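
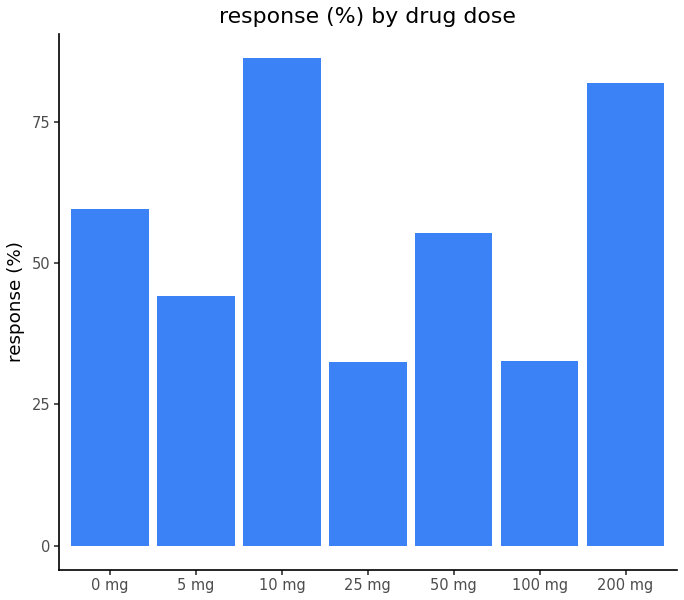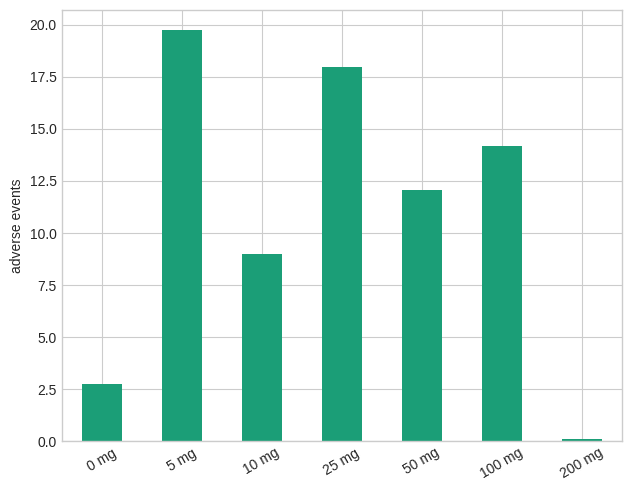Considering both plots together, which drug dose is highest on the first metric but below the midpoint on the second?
Chart 2 median adverse events ≈ 12; below-median drug doses: 0 mg, 10 mg, 200 mg. Among those, 10 mg has the highest response (%) (≈ 90).

10 mg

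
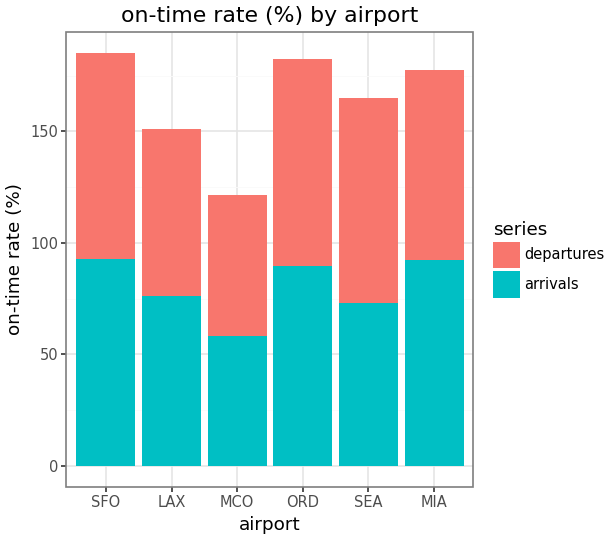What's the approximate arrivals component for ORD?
≈ 80

arrivals top ≈ 80, bottom ≈ 0; segment ≈ 80.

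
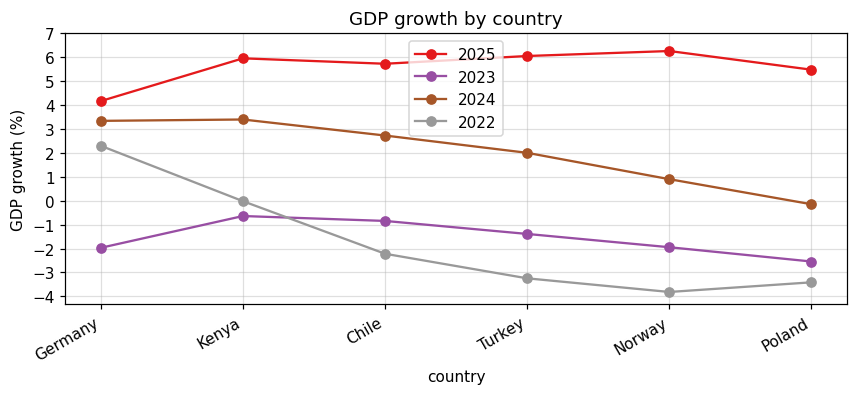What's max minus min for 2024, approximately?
≈ 3

Max Kenya ≈ 3, min Poland ≈ 0; range ≈ 3.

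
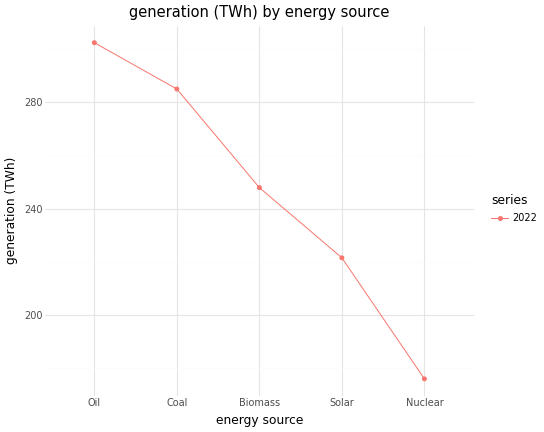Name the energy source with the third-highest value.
Top 4: Oil ≈ 300, Coal ≈ 280, Biomass ≈ 240, Solar ≈ 220.

Biomass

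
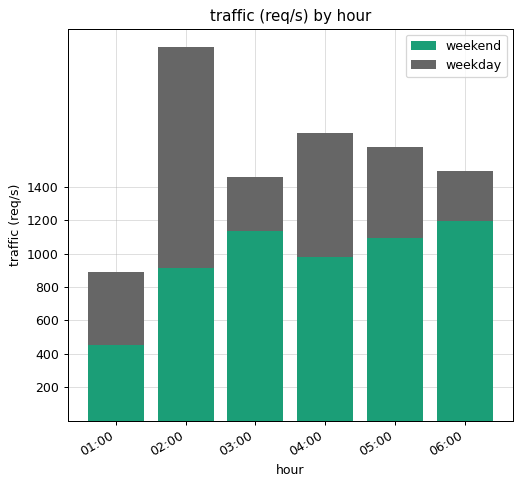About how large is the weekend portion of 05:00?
≈ 1000

weekend top ≈ 1000, bottom ≈ 0; segment ≈ 1000.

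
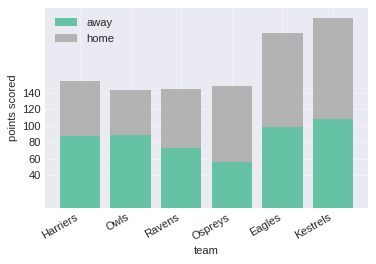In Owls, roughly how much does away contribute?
≈ 80

away top ≈ 80, bottom ≈ 0; segment ≈ 80.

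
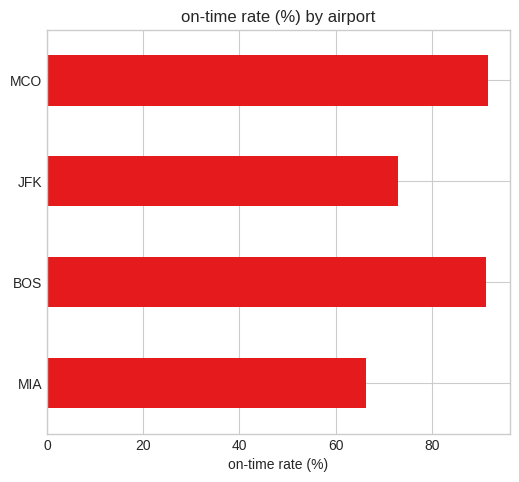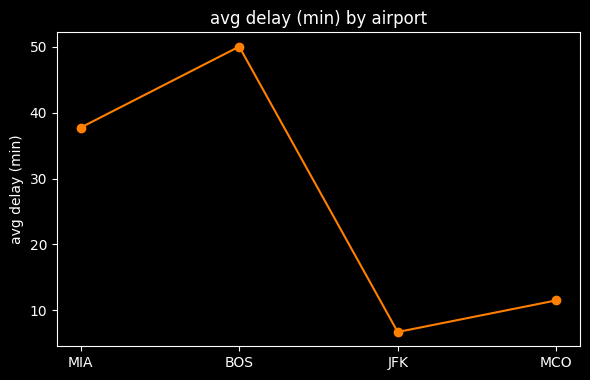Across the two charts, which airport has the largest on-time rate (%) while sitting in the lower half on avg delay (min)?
MCO

Chart 2 median avg delay (min) ≈ 25; below-median airports: JFK, MCO. Among those, MCO has the highest on-time rate (%) (≈ 90).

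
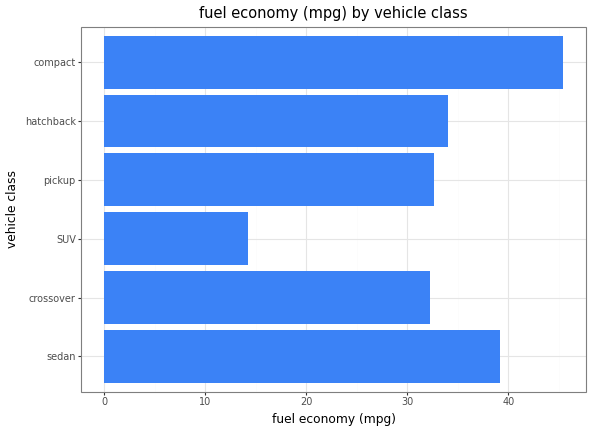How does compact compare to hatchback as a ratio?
compact ≈ 45, hatchback ≈ 35; 45/35 ≈ 1.29.

≈ 1.29×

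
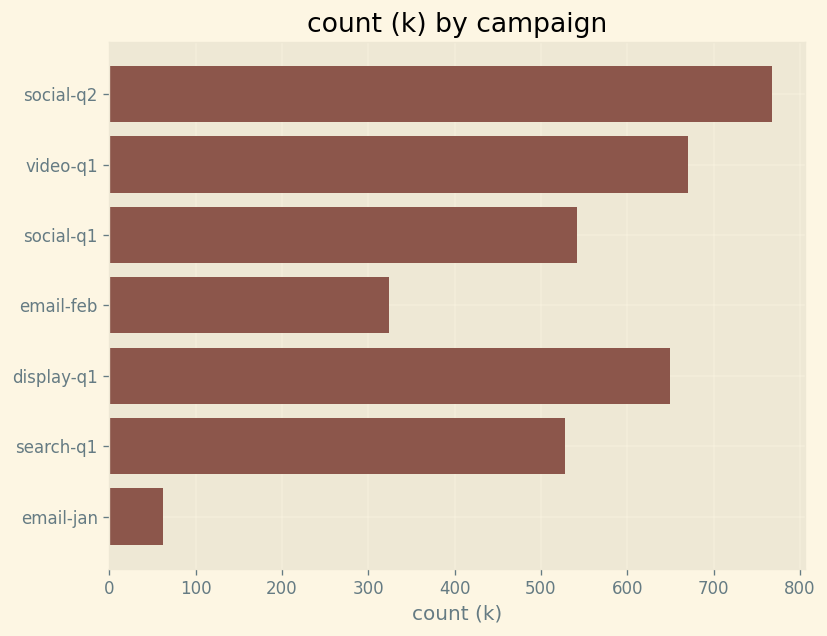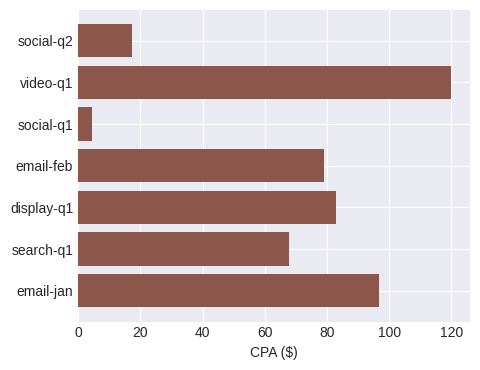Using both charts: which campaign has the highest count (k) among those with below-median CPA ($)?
Chart 2 median CPA ($) ≈ 80; below-median campaigns: social-q2, social-q1, search-q1. Among those, social-q2 has the highest count (k) (≈ 800).

social-q2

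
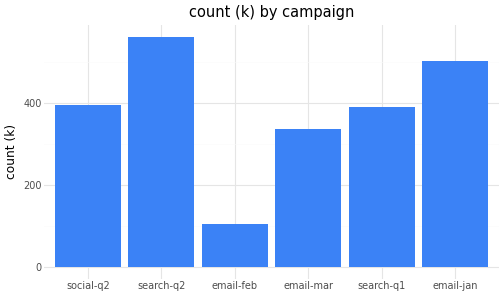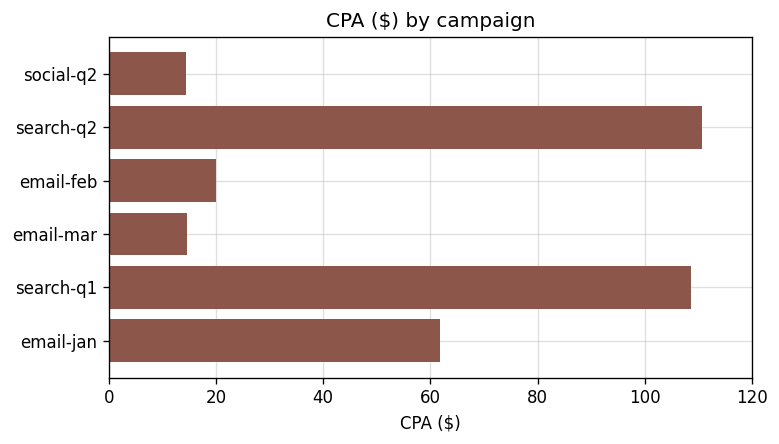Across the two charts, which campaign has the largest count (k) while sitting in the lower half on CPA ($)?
Chart 2 median CPA ($) ≈ 40; below-median campaigns: social-q2, email-feb, email-mar. Among those, social-q2 has the highest count (k) (≈ 400).

social-q2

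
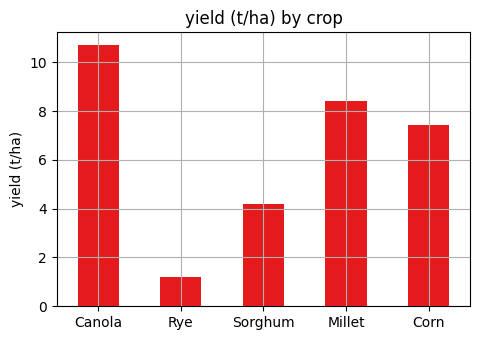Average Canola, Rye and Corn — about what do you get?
(11 + 1 + 7) / 3 ≈ 6.

≈ 6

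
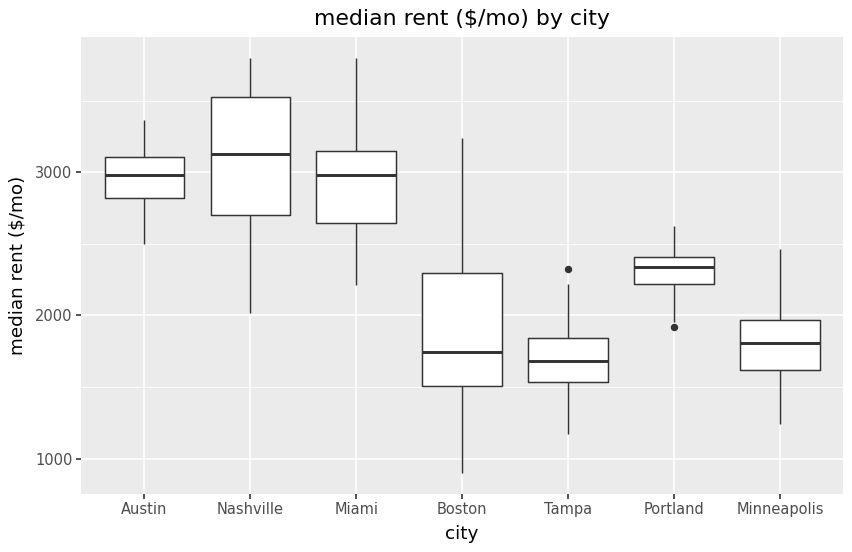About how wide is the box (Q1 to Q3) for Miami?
Q3 ≈ 3200, Q1 ≈ 2600; IQR ≈ 600.

≈ 600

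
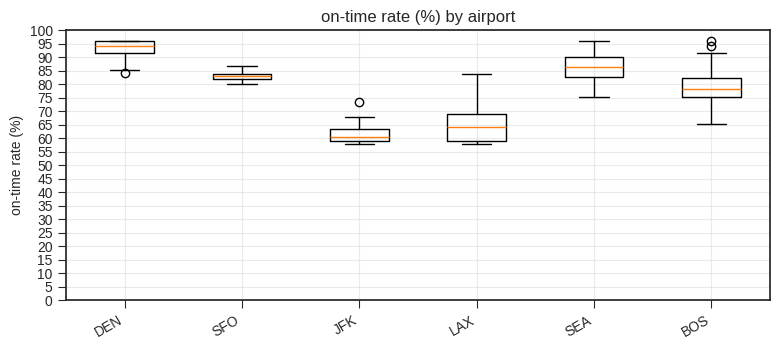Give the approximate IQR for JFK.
≈ 5

Q3 ≈ 65, Q1 ≈ 60; IQR ≈ 5.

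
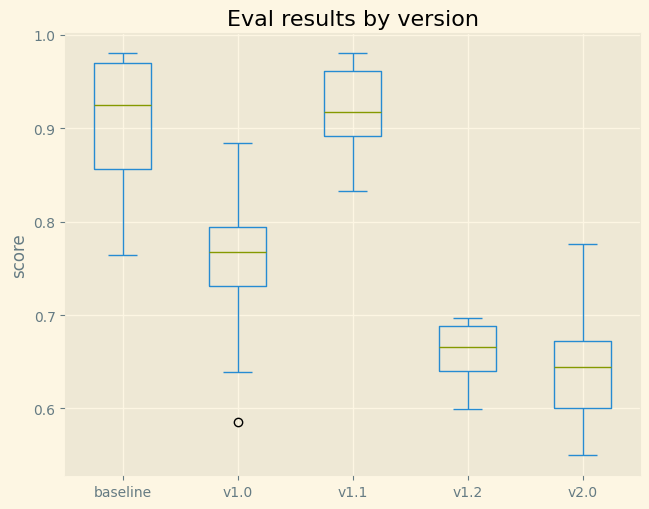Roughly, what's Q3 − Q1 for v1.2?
Q3 ≈ 0.70, Q1 ≈ 0.65; IQR ≈ 0.05.

≈ 0.05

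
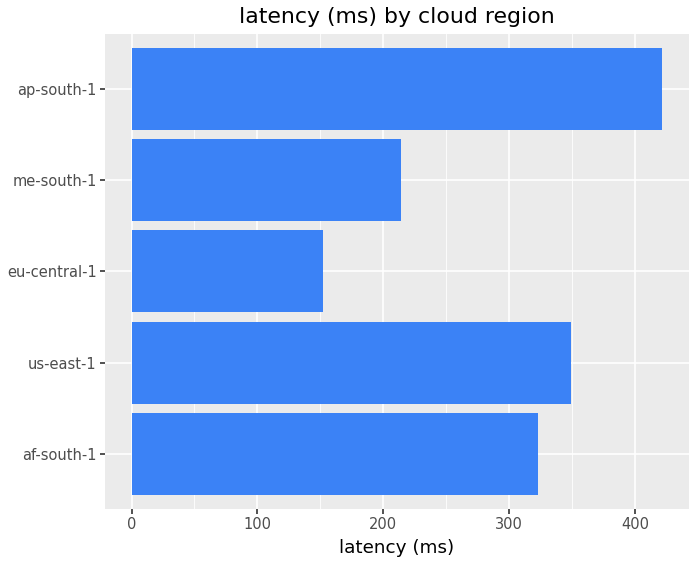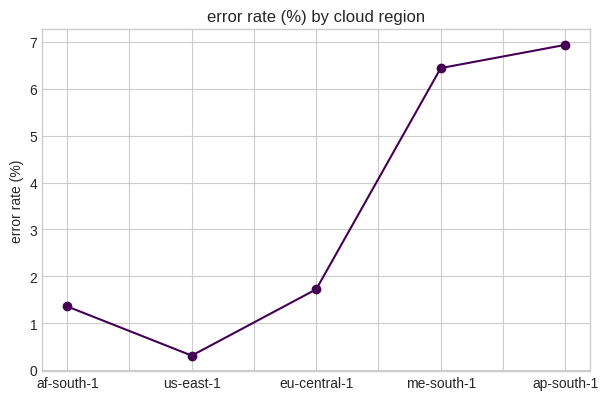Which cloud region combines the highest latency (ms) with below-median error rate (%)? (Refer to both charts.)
Chart 2 median error rate (%) ≈ 2; below-median cloud regions: af-south-1, us-east-1. Among those, us-east-1 has the highest latency (ms) (≈ 350).

us-east-1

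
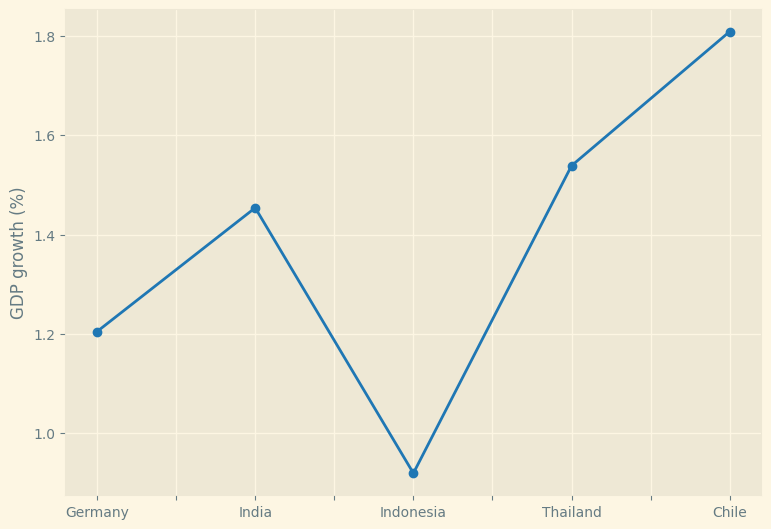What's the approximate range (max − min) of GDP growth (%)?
Max Chile ≈ 1.8, min Indonesia ≈ 0.9; range ≈ 0.9.

≈ 0.9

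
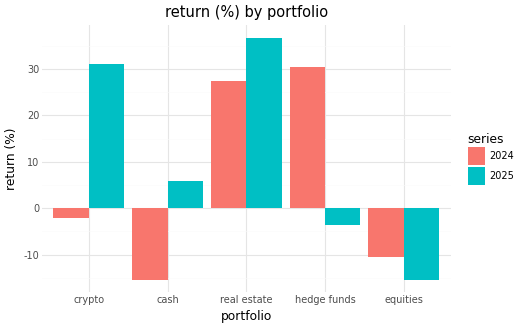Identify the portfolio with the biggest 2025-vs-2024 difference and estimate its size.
hedge funds: 2025 ≈ -5, 2024 ≈ 30 → gap ≈ 35. Next-largest (crypto) is only ≈ 30.

hedge funds, ≈ 35 %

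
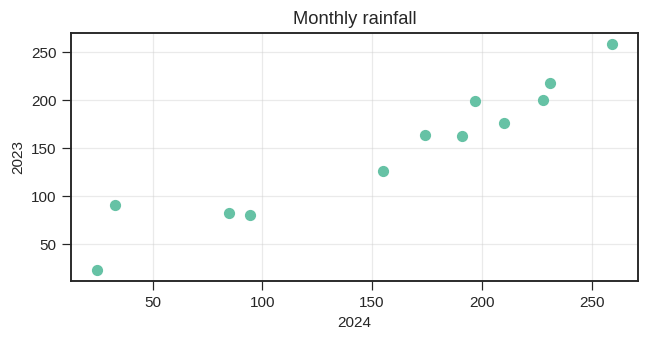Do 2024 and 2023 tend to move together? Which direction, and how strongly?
positive, strong

Points are positively correlated; strong (|r| ≈ 1.0).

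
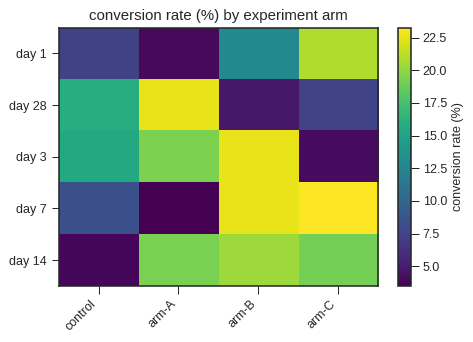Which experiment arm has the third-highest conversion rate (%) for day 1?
control

Top 4 for day 1: arm-C ≈ 20, arm-B ≈ 12, control ≈ 8, arm-A ≈ 4.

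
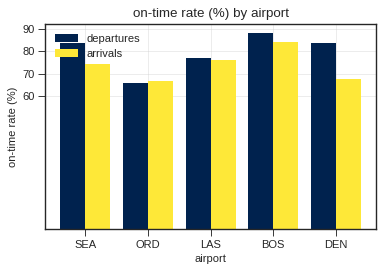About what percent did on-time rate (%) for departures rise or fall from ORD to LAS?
≈ +14.3%

ORD ≈ 70, LAS ≈ 80; (80 − 70) / 70 ≈ +14.3%.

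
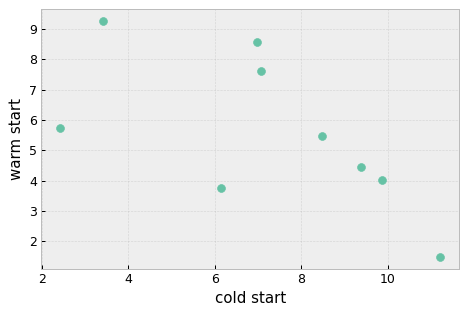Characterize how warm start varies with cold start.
Points are negatively correlated; moderate (|r| ≈ 0.6).

negative, moderate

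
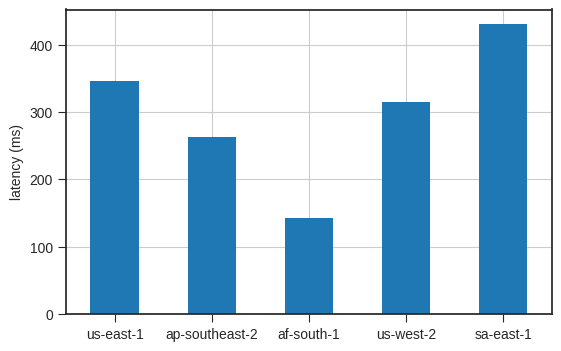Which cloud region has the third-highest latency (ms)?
us-west-2

Top 4: sa-east-1 ≈ 450, us-east-1 ≈ 350, us-west-2 ≈ 300, ap-southeast-2 ≈ 250.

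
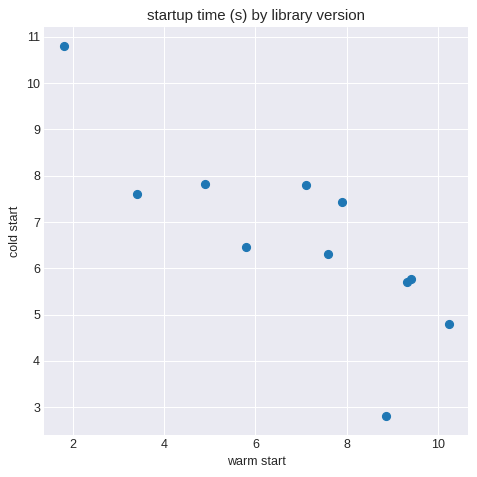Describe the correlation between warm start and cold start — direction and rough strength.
negative, strong

Points are negatively correlated; strong (|r| ≈ 0.8).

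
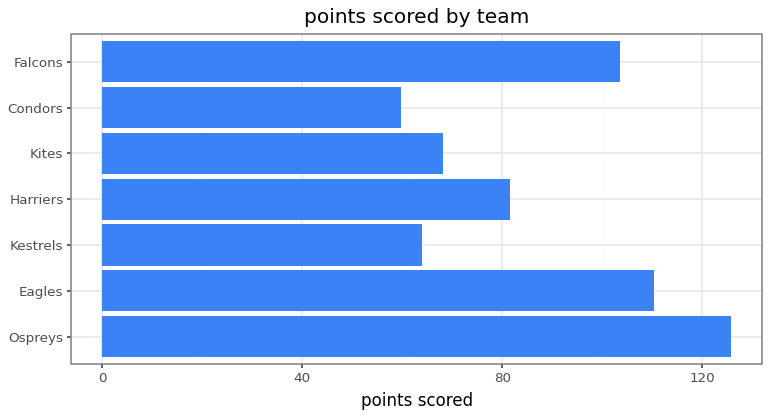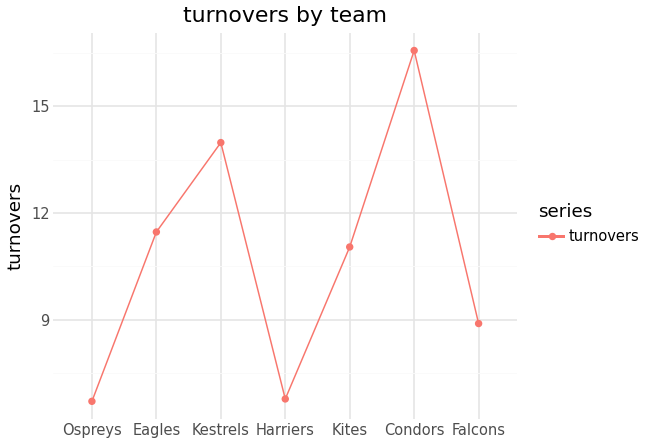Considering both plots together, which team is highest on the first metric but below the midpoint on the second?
Chart 2 median turnovers ≈ 12; below-median teams: Ospreys, Harriers, Falcons. Among those, Ospreys has the highest points scored (≈ 120).

Ospreys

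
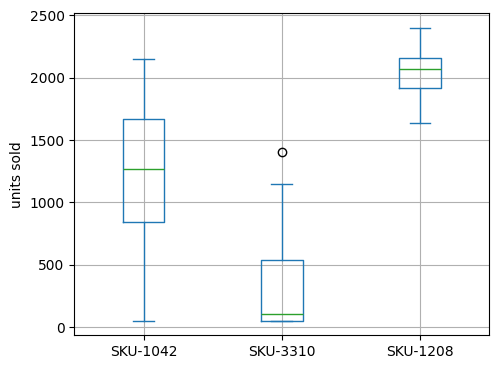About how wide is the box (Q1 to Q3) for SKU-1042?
Q3 ≈ 1600, Q1 ≈ 800; IQR ≈ 800.

≈ 800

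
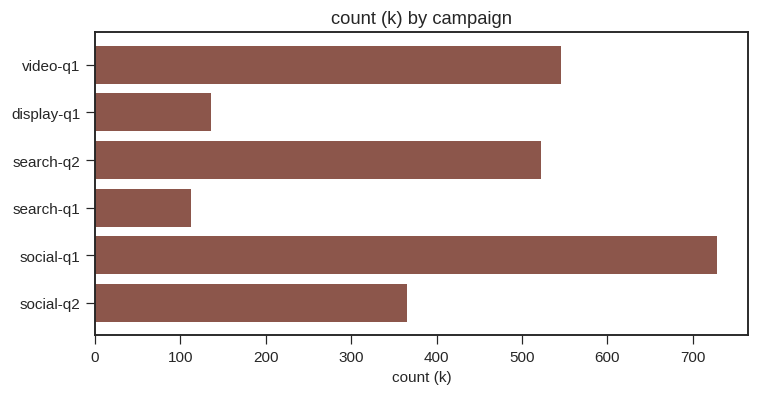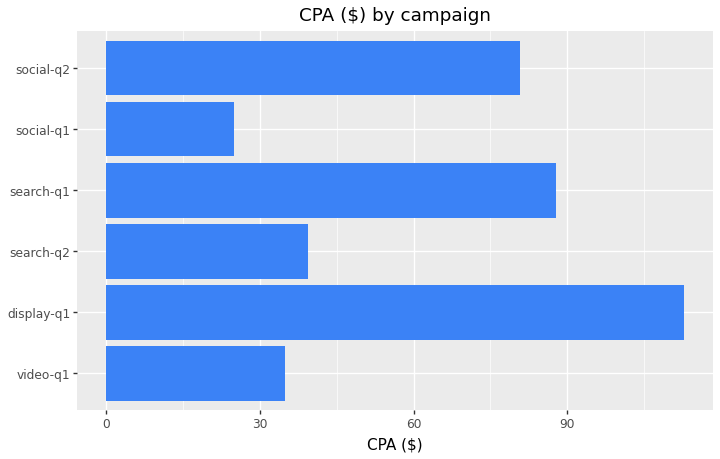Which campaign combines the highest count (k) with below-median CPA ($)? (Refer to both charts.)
social-q1

Chart 2 median CPA ($) ≈ 60; below-median campaigns: video-q1, search-q2, social-q1. Among those, social-q1 has the highest count (k) (≈ 700).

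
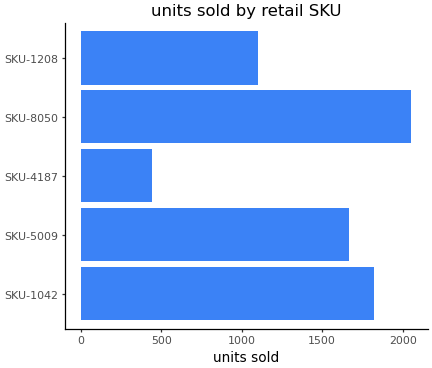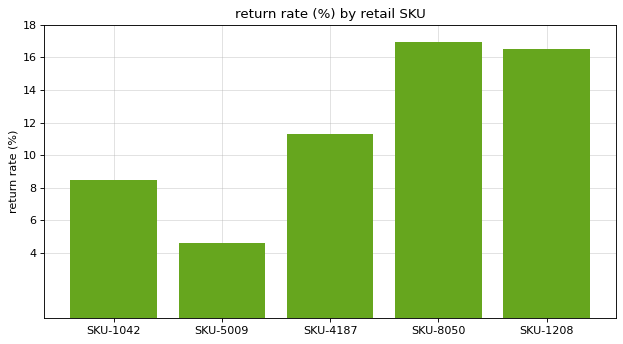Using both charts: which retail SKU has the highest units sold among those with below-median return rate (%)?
SKU-1042

Chart 2 median return rate (%) ≈ 12; below-median retail SKUs: SKU-1042, SKU-5009. Among those, SKU-1042 has the highest units sold (≈ 1800).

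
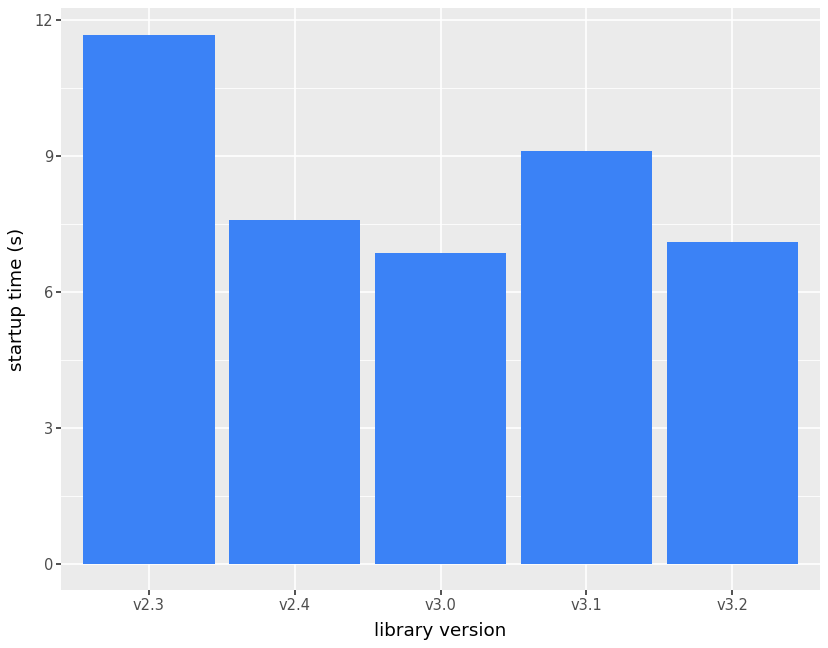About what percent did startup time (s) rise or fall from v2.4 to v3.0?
≈ -12.5%

v2.4 ≈ 8, v3.0 ≈ 7; (7 − 8) / 8 ≈ -12.5%.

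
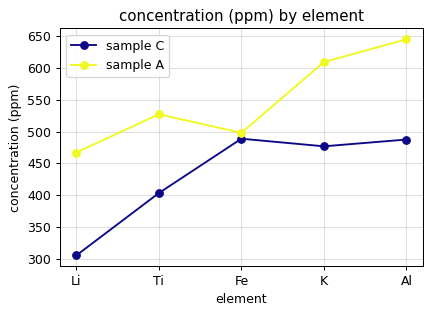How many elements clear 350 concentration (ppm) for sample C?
4

Above 350: Ti, Fe, K, Al.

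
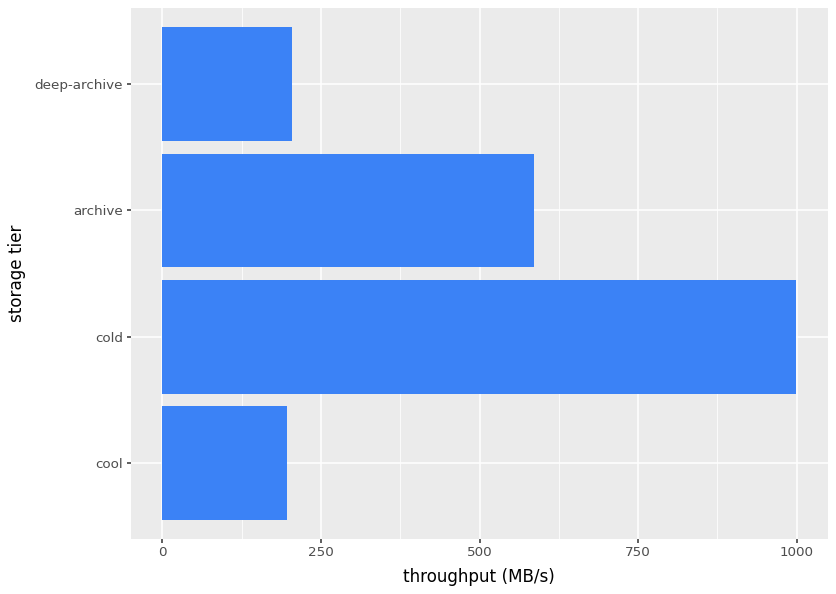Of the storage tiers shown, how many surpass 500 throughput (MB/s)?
Above 500: cold, archive.

2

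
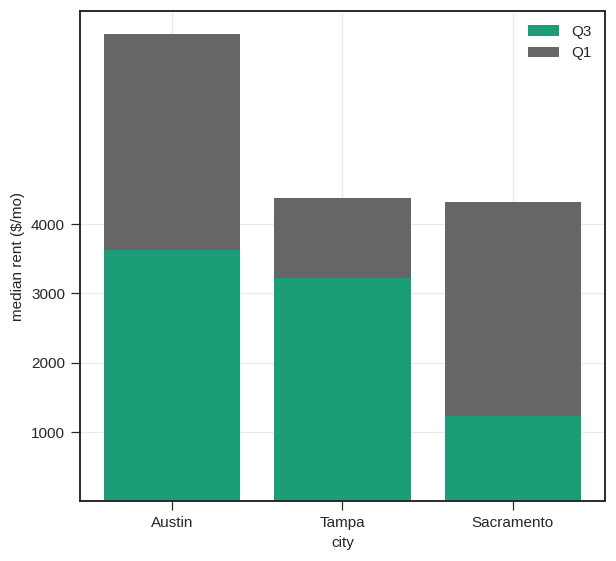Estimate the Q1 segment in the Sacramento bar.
≈ 3000

Q1 top ≈ 4000, bottom ≈ 1000; segment ≈ 3000.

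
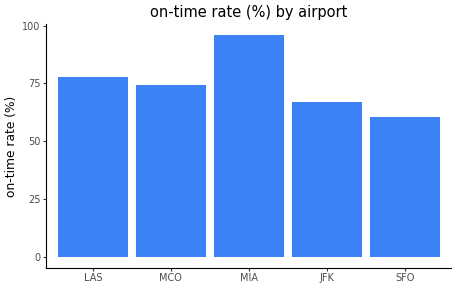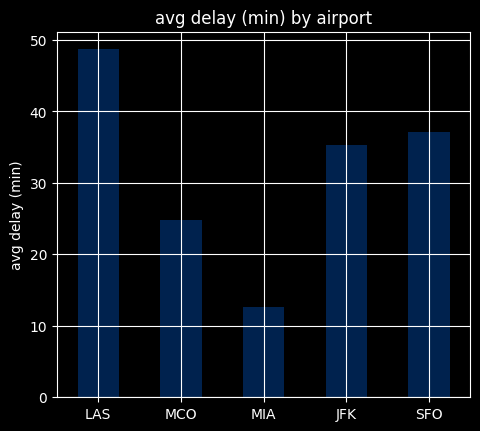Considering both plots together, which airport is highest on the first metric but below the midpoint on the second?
Chart 2 median avg delay (min) ≈ 35; below-median airports: MCO, MIA. Among those, MIA has the highest on-time rate (%) (≈ 100).

MIA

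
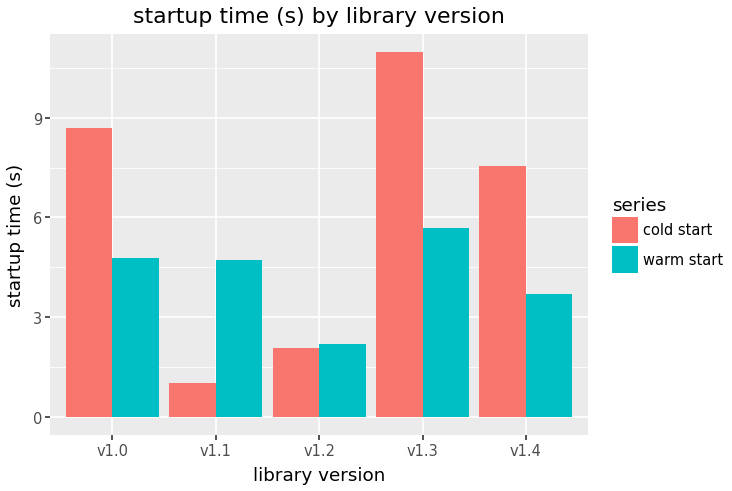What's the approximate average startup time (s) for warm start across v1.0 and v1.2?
(5 + 2) / 2 ≈ 4.

≈ 4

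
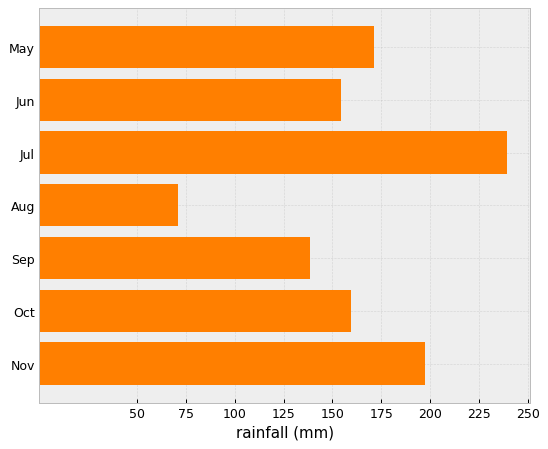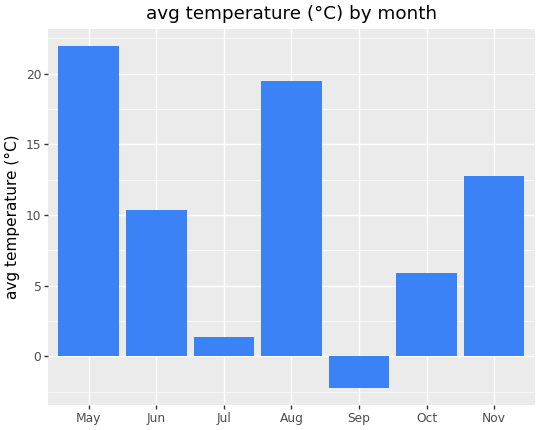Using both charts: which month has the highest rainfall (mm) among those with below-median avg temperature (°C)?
Jul

Chart 2 median avg temperature (°C) ≈ 10; below-median months: Jul, Sep, Oct. Among those, Jul has the highest rainfall (mm) (≈ 250).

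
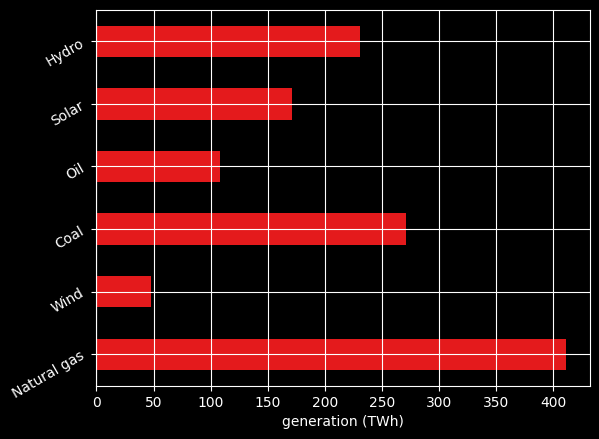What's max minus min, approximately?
Max Natural gas ≈ 400, min Wind ≈ 50; range ≈ 350.

≈ 350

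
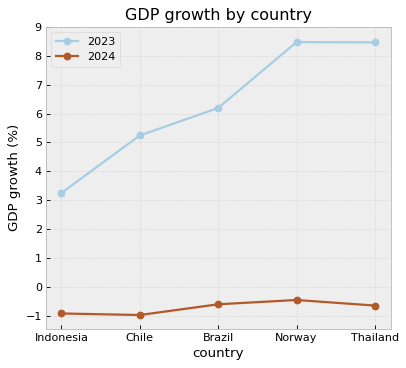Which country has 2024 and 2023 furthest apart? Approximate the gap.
Thailand: 2024 ≈ -1, 2023 ≈ 8 → gap ≈ 9. Next-largest (Norway) is only ≈ 8.

Thailand, ≈ 9 %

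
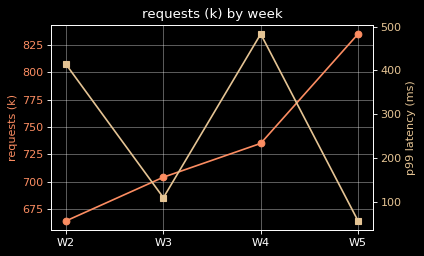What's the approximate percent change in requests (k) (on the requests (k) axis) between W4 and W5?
≈ +13.5%

W4 ≈ 740, W5 ≈ 840; (840 − 740) / 740 ≈ +13.5%.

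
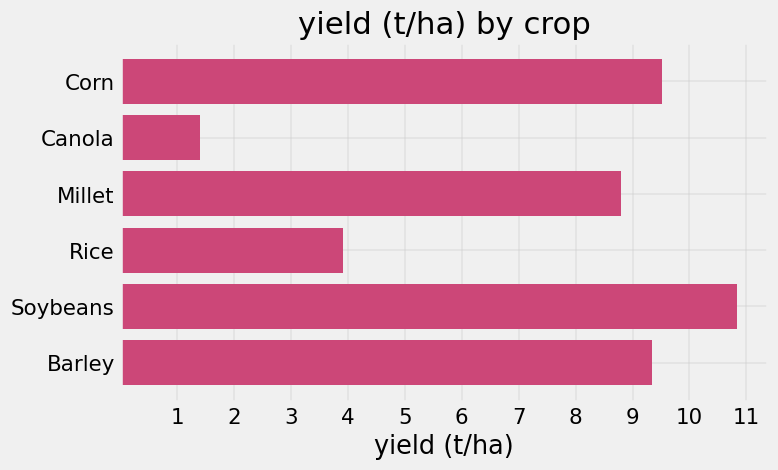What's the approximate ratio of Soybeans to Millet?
≈ 1.22×

Soybeans ≈ 11, Millet ≈ 9; 11/9 ≈ 1.22.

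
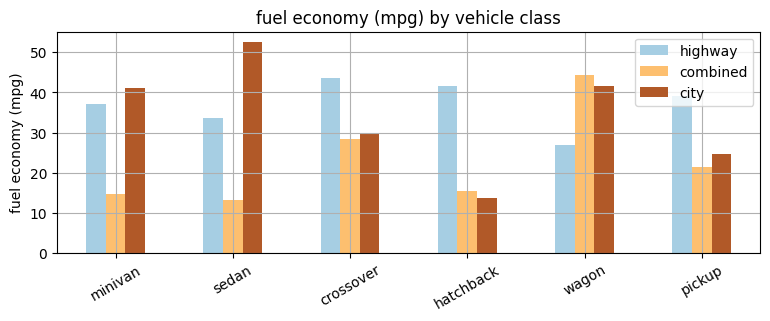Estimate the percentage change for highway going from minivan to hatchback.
minivan ≈ 35, hatchback ≈ 40; (40 − 35) / 35 ≈ +14.3%.

≈ +14.3%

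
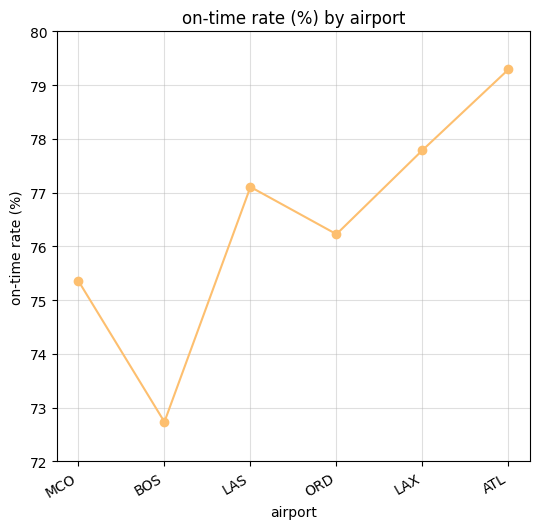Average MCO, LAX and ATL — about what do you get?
≈ 77

(75 + 78 + 79) / 3 ≈ 77.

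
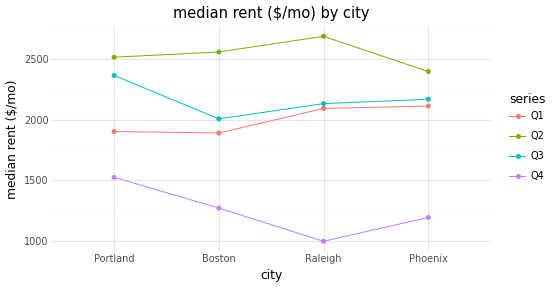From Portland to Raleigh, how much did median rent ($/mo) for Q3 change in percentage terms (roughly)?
Portland ≈ 2400, Raleigh ≈ 2200; (2200 − 2400) / 2400 ≈ -8.3%.

≈ -8.3%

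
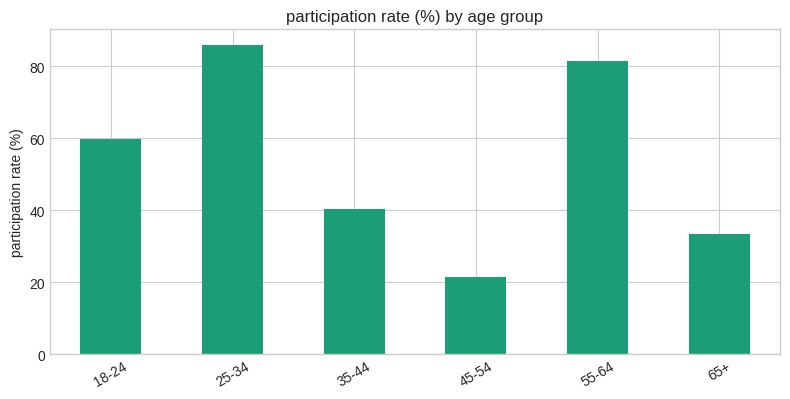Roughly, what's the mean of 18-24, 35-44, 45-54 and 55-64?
(60 + 40 + 20 + 80) / 4 ≈ 50.

≈ 50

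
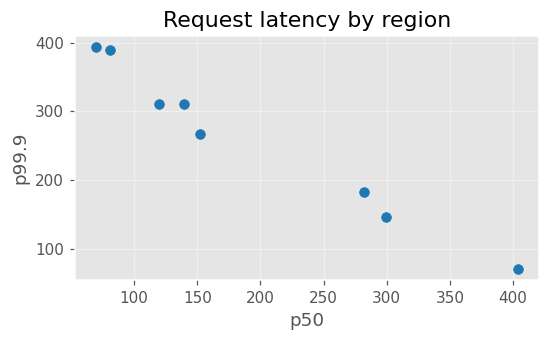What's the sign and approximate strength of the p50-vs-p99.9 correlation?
negative, strong

Points are negatively correlated; strong (|r| ≈ 1.0).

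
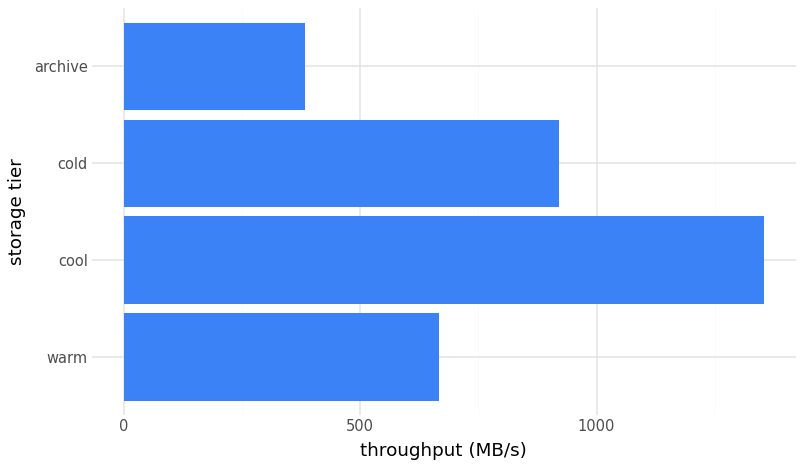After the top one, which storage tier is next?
cold

Top 3: cool ≈ 1400, cold ≈ 1000, warm ≈ 600.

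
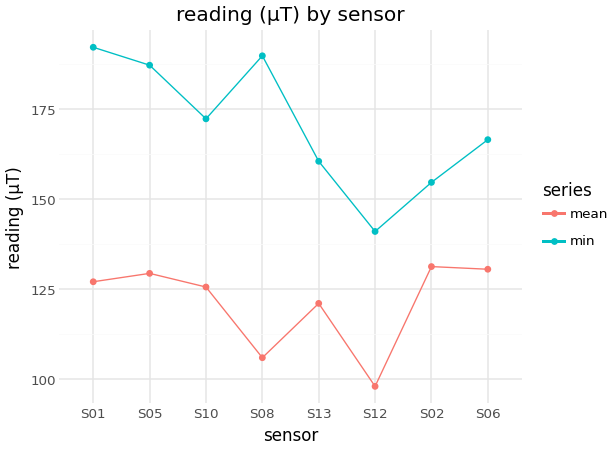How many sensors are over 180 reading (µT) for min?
Above 180: S01, S05, S08.

3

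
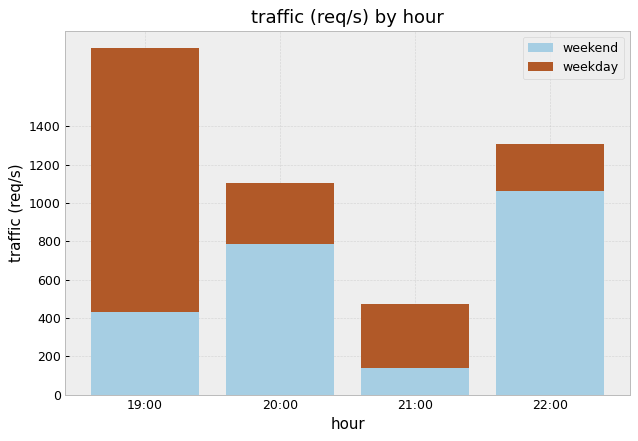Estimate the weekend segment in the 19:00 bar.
≈ 400

weekend top ≈ 400, bottom ≈ 0; segment ≈ 400.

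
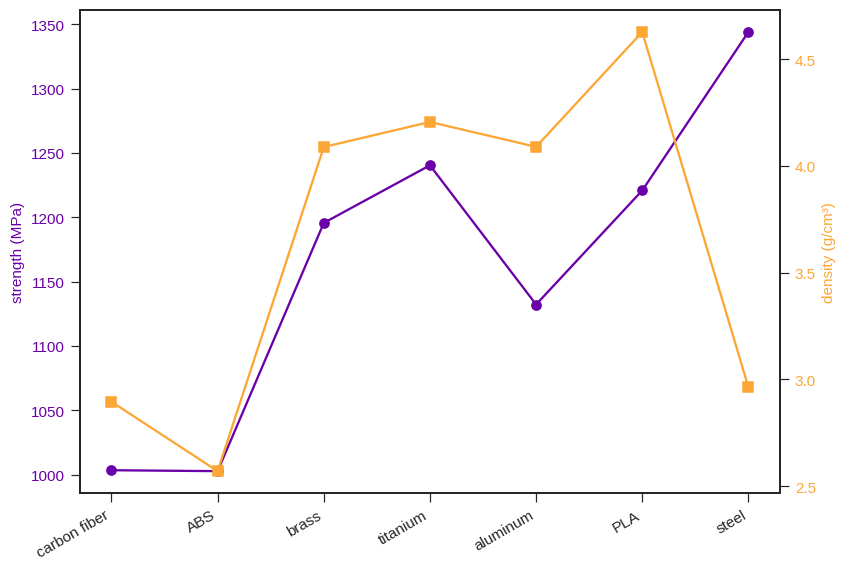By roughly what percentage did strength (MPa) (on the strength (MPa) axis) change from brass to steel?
brass ≈ 1200, steel ≈ 1350; (1350 − 1200) / 1200 ≈ +12.5%.

≈ +12.5%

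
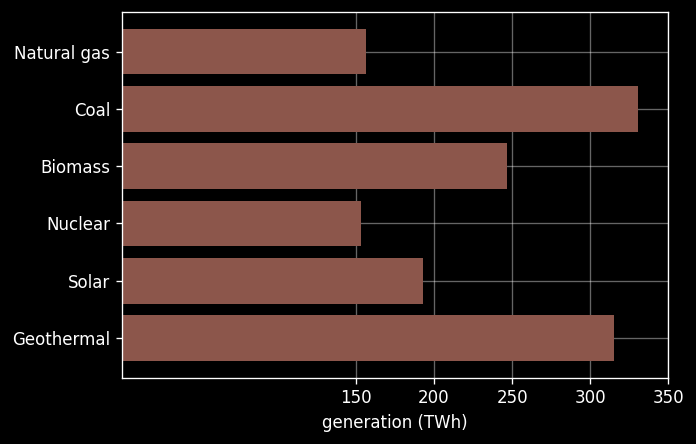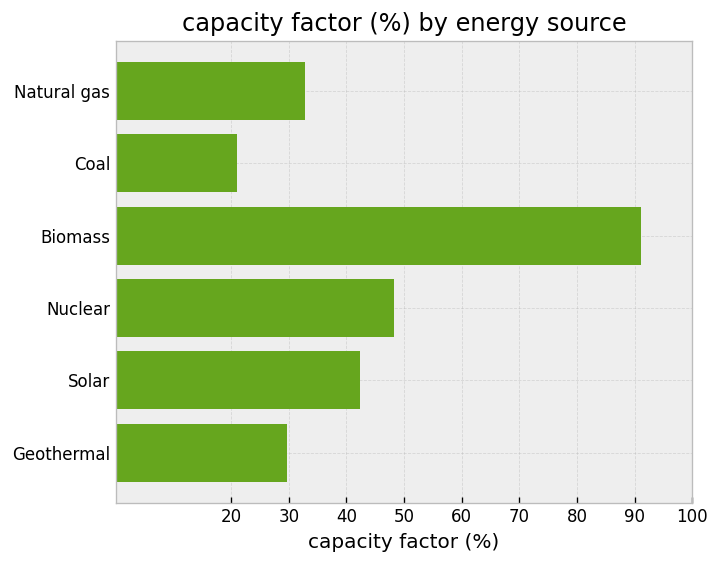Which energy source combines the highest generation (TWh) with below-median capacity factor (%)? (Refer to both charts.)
Coal

Chart 2 median capacity factor (%) ≈ 40; below-median energy sources: Natural gas, Coal, Geothermal. Among those, Coal has the highest generation (TWh) (≈ 350).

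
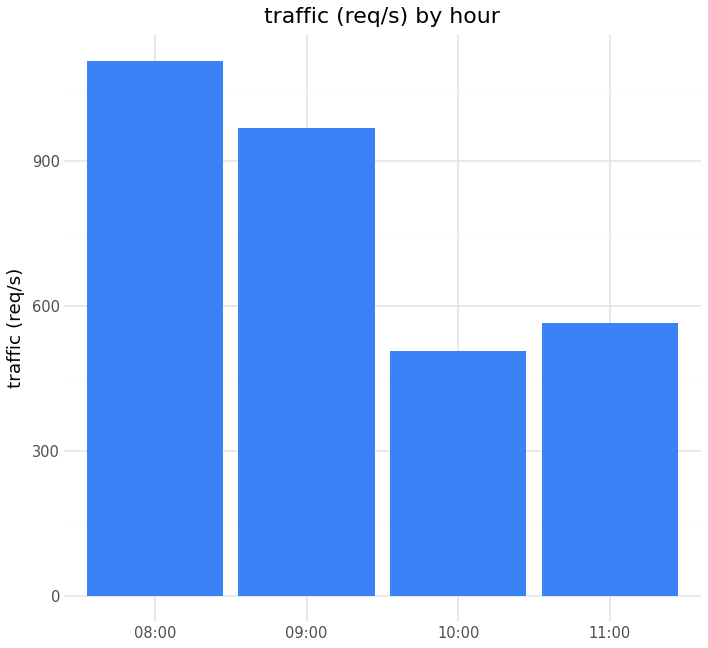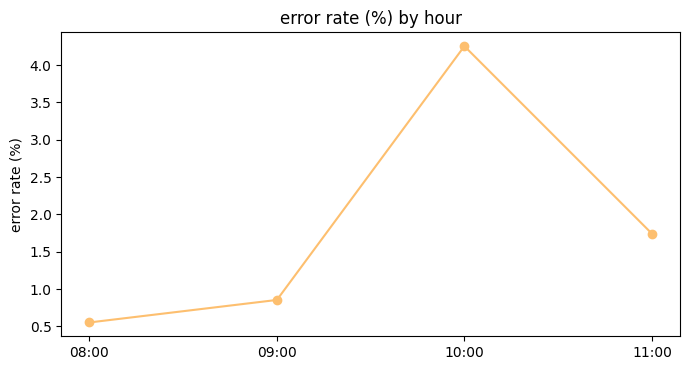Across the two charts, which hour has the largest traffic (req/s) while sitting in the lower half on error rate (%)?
Chart 2 median error rate (%) ≈ 1.5; below-median hours: 08:00, 09:00. Among those, 08:00 has the highest traffic (req/s) (≈ 1200).

08:00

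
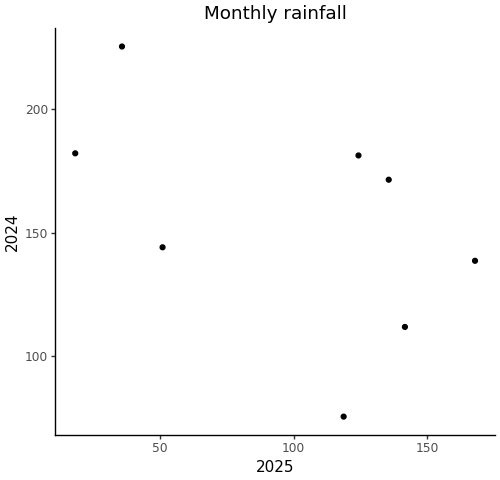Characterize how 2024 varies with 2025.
negative, moderate

Points are negatively correlated; moderate (|r| ≈ 0.5).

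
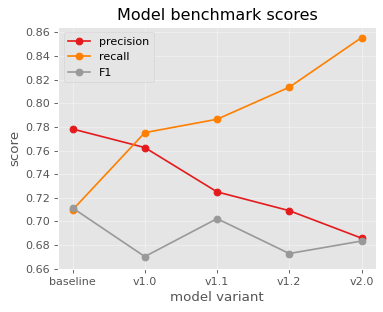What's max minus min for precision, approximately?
Max baseline ≈ 0.78, min v2.0 ≈ 0.68; range ≈ 0.10.

≈ 0.10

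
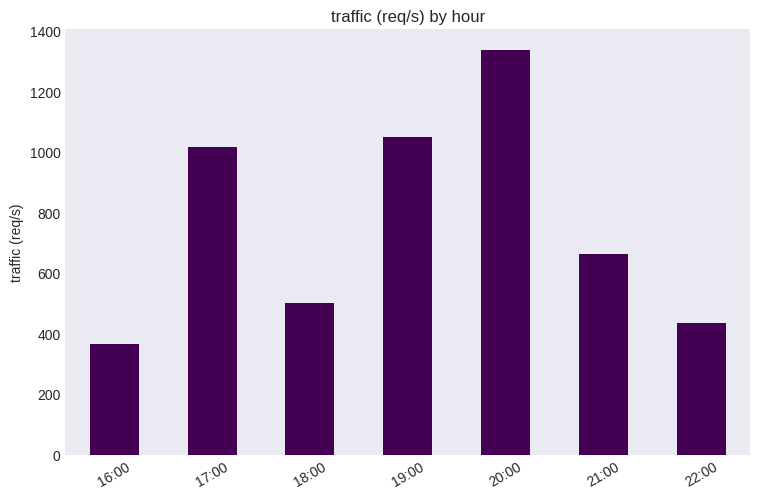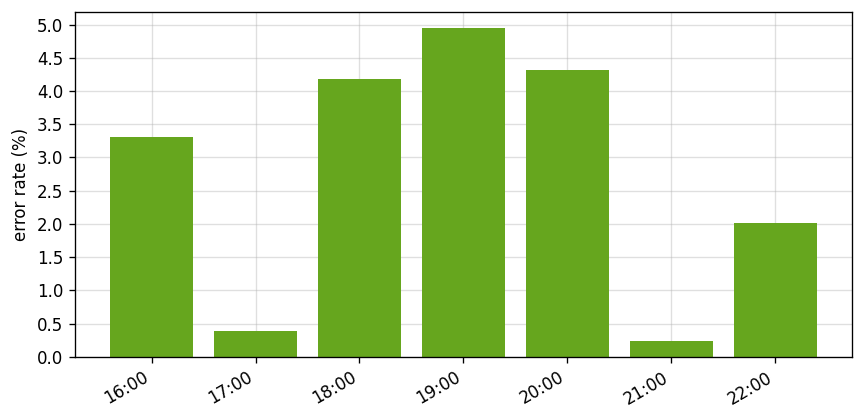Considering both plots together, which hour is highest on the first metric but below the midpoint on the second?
Chart 2 median error rate (%) ≈ 3.5; below-median hours: 17:00, 21:00, 22:00. Among those, 17:00 has the highest traffic (req/s) (≈ 1000).

17:00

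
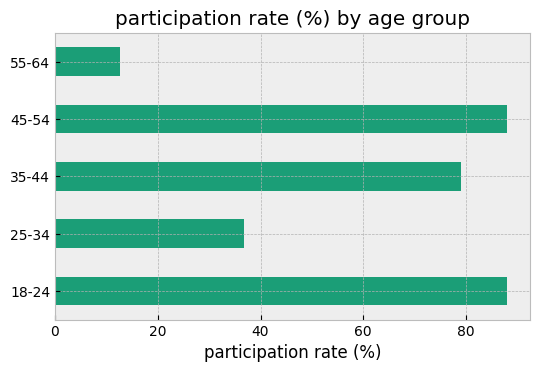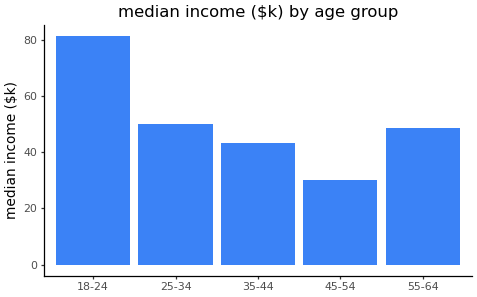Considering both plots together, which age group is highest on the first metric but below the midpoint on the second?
45-54

Chart 2 median median income ($k) ≈ 50; below-median age groups: 35-44, 45-54. Among those, 45-54 has the highest participation rate (%) (≈ 90).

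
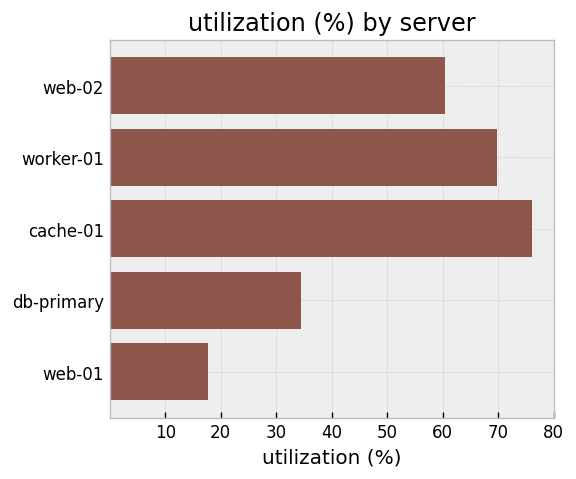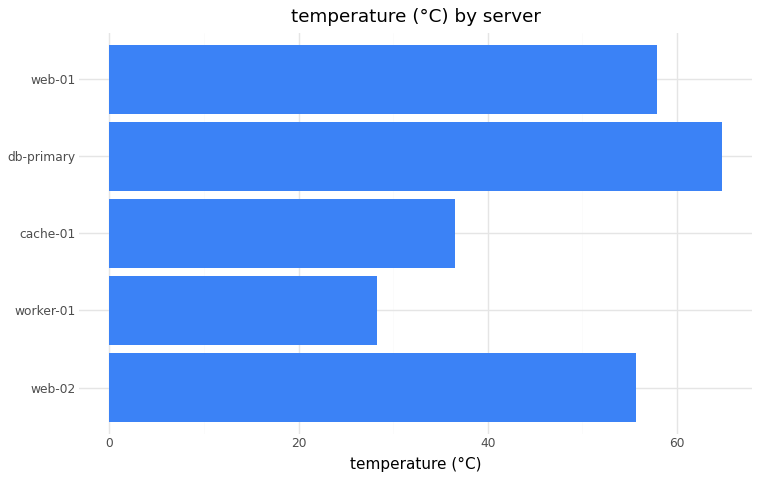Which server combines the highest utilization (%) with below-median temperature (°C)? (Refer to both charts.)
Chart 2 median temperature (°C) ≈ 60; below-median servers: worker-01, cache-01. Among those, cache-01 has the highest utilization (%) (≈ 80).

cache-01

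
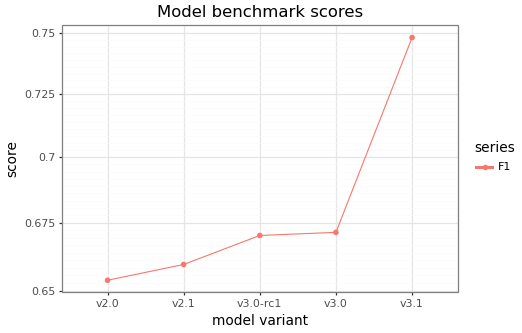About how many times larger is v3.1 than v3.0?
v3.1 ≈ 0.75, v3.0 ≈ 0.67; 0.75/0.67 ≈ 1.12.

≈ 1.12×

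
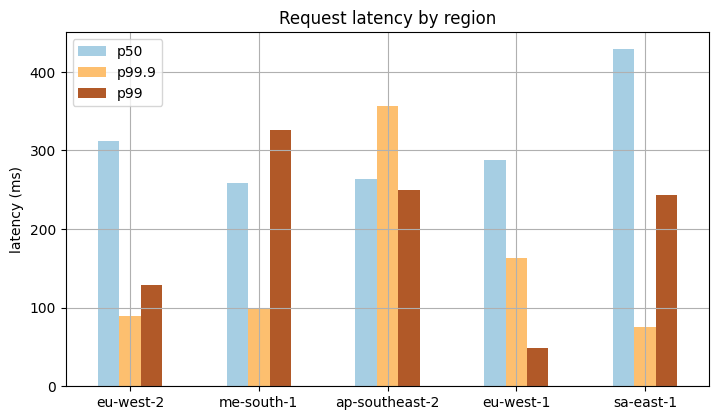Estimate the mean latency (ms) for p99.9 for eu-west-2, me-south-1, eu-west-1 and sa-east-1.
≈ 112

(100 + 100 + 150 + 100) / 4 ≈ 112.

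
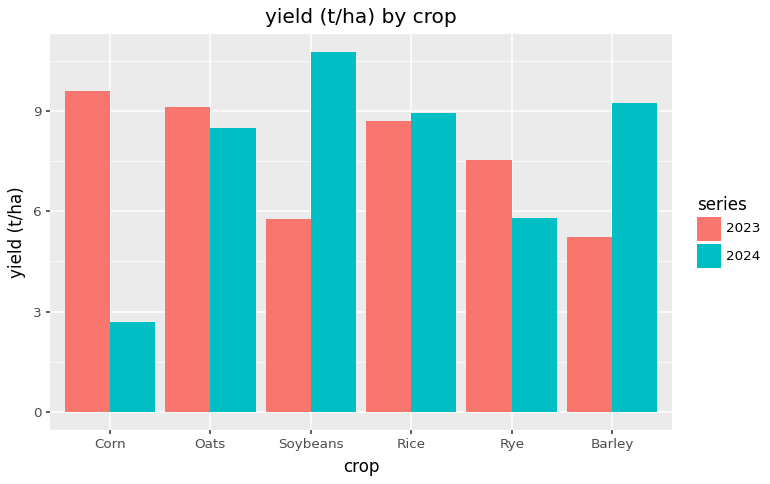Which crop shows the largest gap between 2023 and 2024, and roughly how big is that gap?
Corn: 2023 ≈ 10, 2024 ≈ 3 → gap ≈ 7. Next-largest (Soybeans) is only ≈ 5.

Corn, ≈ 7 t/ha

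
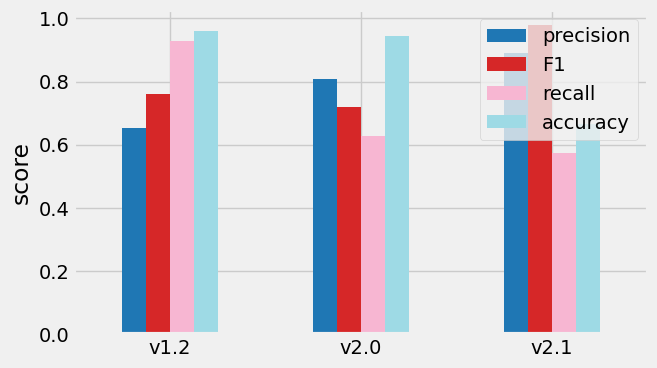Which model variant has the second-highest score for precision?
Top 3 for precision: v2.1 ≈ 0.9, v2.0 ≈ 0.8, v1.2 ≈ 0.7.

v2.0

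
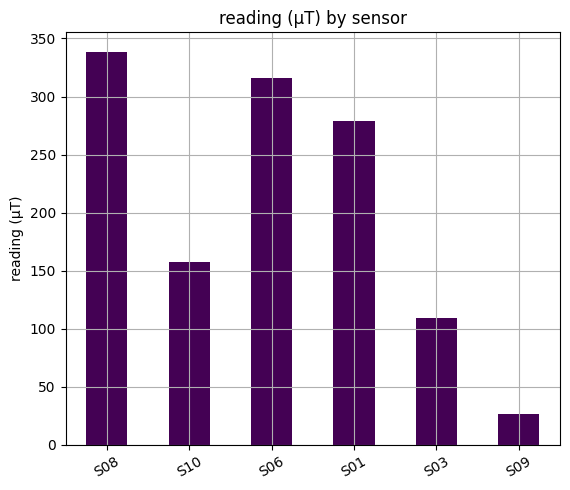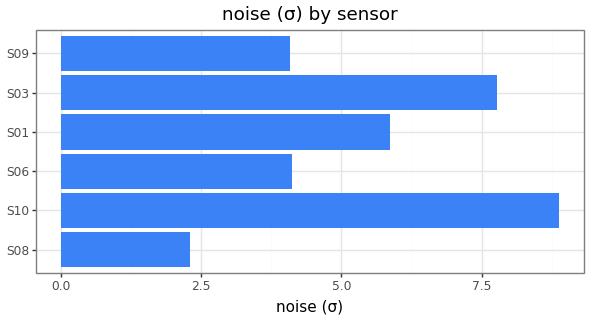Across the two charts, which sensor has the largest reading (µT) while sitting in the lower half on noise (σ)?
S08

Chart 2 median noise (σ) ≈ 5; below-median sensors: S08, S06, S09. Among those, S08 has the highest reading (µT) (≈ 350).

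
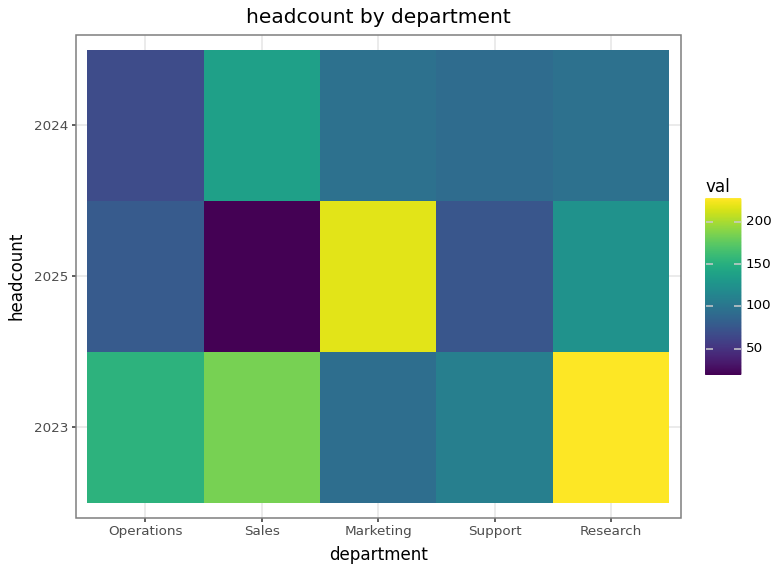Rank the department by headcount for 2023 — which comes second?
Sales

Top 3 for 2023: Research ≈ 220, Sales ≈ 180, Operations ≈ 160.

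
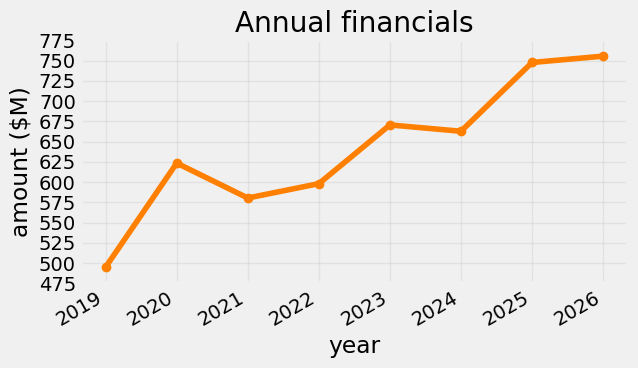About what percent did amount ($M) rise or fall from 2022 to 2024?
≈ +12.5%

2022 ≈ 600, 2024 ≈ 675; (675 − 600) / 600 ≈ +12.5%.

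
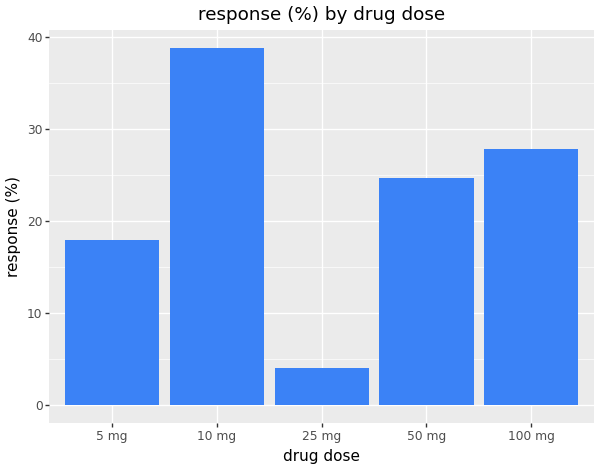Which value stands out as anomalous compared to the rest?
25 mg

25 mg ≈ 5; the rest sit between ≈ 20 and ≈ 40.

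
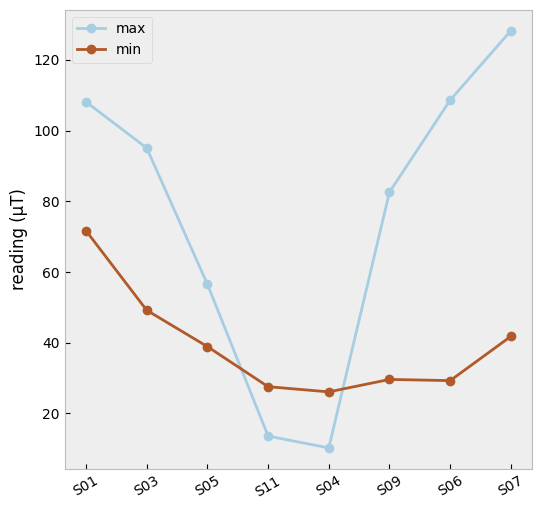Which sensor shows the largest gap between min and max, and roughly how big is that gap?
S07, ≈ 90 µT

S07: min ≈ 40, max ≈ 130 → gap ≈ 90. Next-largest (S06) is only ≈ 80.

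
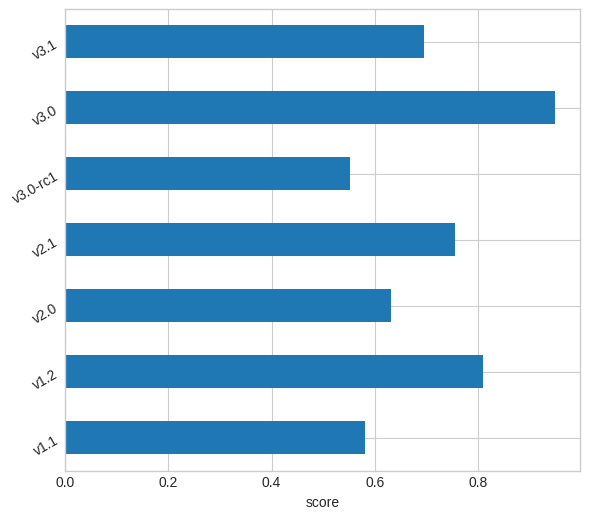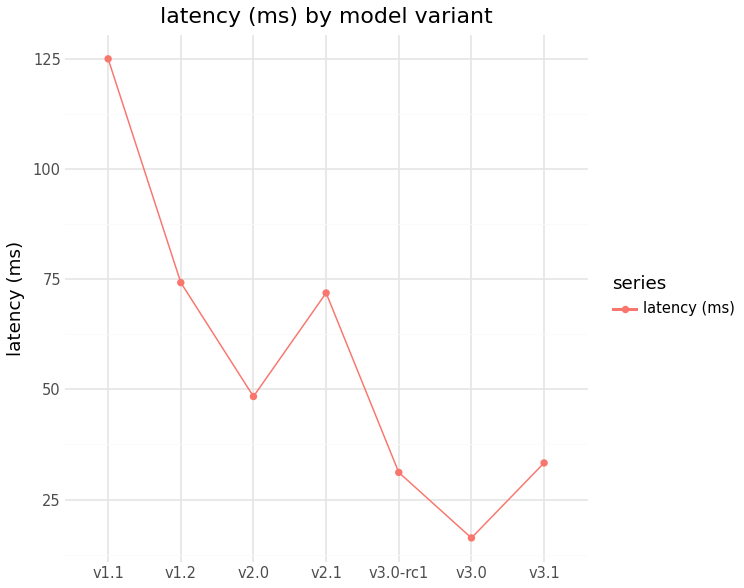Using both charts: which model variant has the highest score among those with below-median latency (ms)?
Chart 2 median latency (ms) ≈ 40; below-median model variants: v3.0-rc1, v3.0, v3.1. Among those, v3.0 has the highest score (≈ 1).

v3.0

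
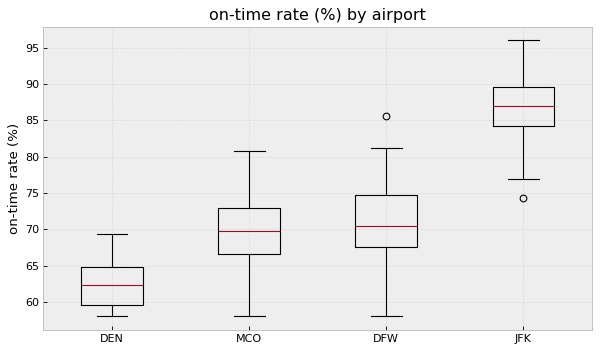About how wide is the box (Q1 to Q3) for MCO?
≈ 6

Q3 ≈ 72, Q1 ≈ 66; IQR ≈ 6.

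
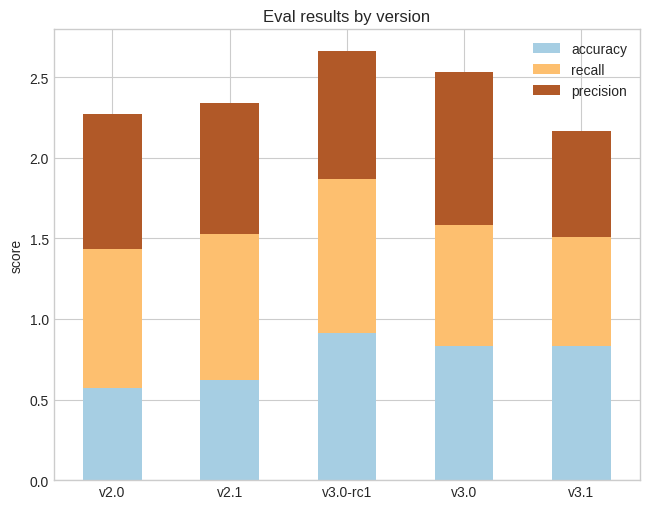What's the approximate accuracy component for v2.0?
≈ 0.5

accuracy top ≈ 0.5, bottom ≈ 0.0; segment ≈ 0.5.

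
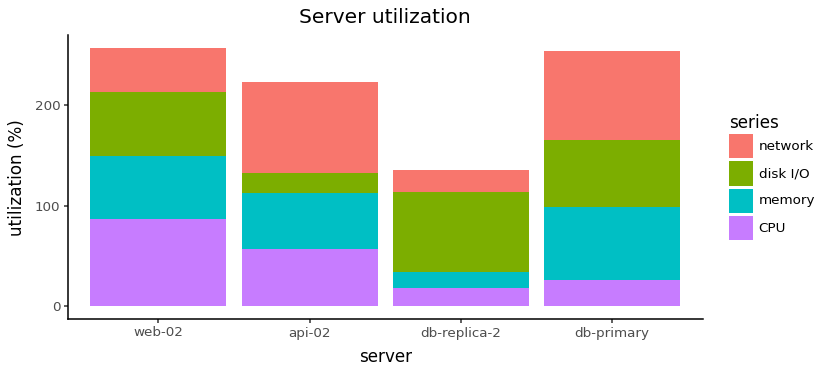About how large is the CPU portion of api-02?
CPU top ≈ 50, bottom ≈ 0; segment ≈ 50.

≈ 50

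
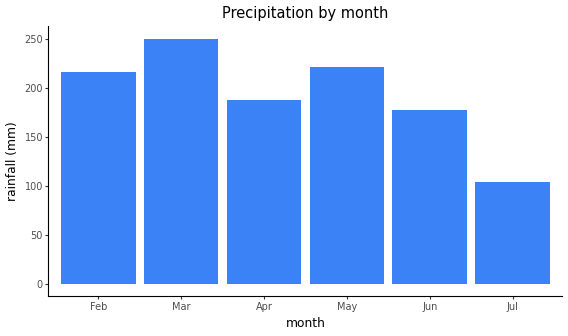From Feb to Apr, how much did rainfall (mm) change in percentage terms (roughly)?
≈ -11.1%

Feb ≈ 225, Apr ≈ 200; (200 − 225) / 225 ≈ -11.1%.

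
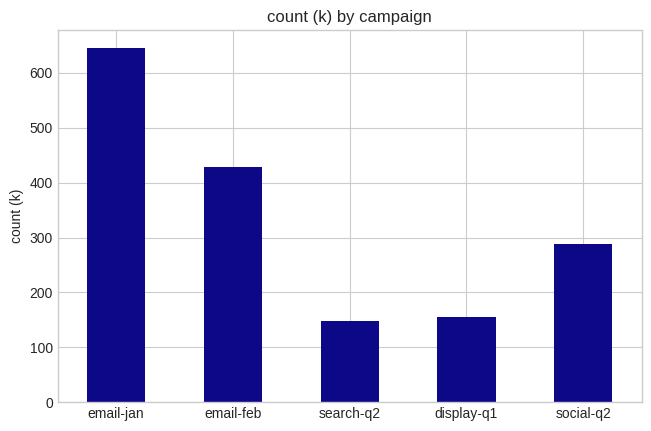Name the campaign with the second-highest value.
email-feb

Top 3: email-jan ≈ 600, email-feb ≈ 400, social-q2 ≈ 300.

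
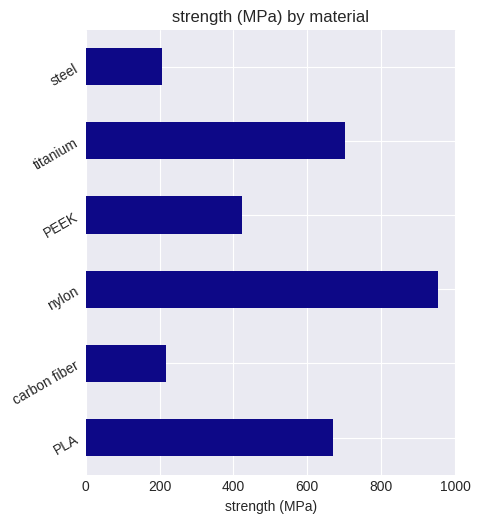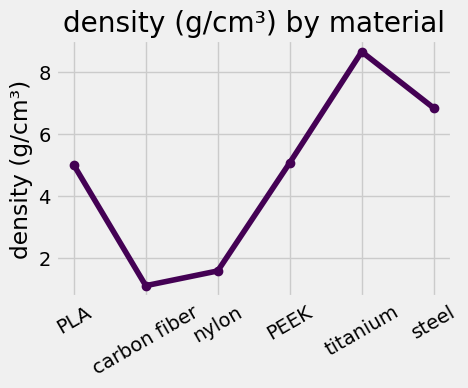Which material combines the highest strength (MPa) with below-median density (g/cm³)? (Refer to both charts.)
nylon

Chart 2 median density (g/cm³) ≈ 5; below-median materials: PLA, carbon fiber, nylon. Among those, nylon has the highest strength (MPa) (≈ 1000).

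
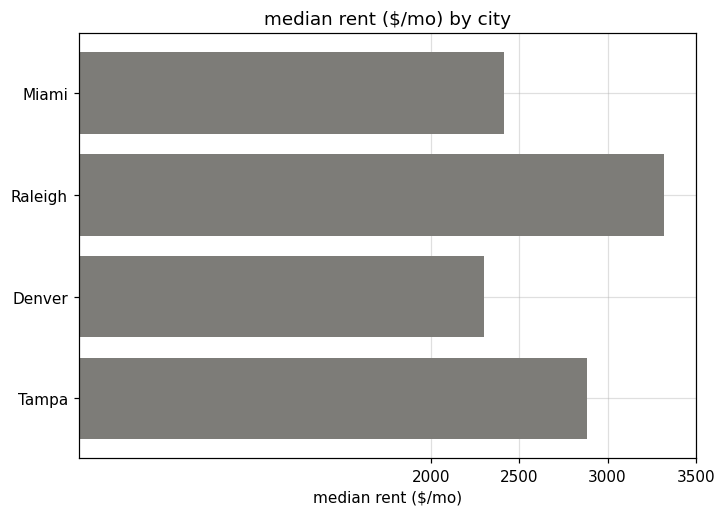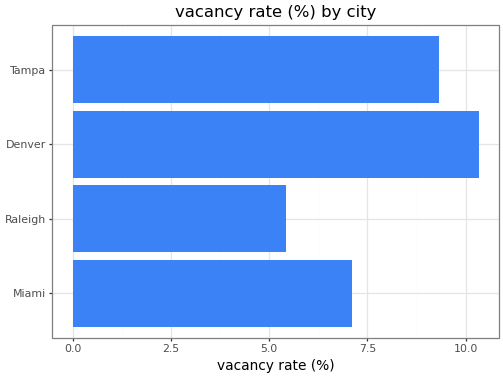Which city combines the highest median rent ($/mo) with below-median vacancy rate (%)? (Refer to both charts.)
Chart 2 median vacancy rate (%) ≈ 8; below-median cities: Miami, Raleigh. Among those, Raleigh has the highest median rent ($/mo) (≈ 3500).

Raleigh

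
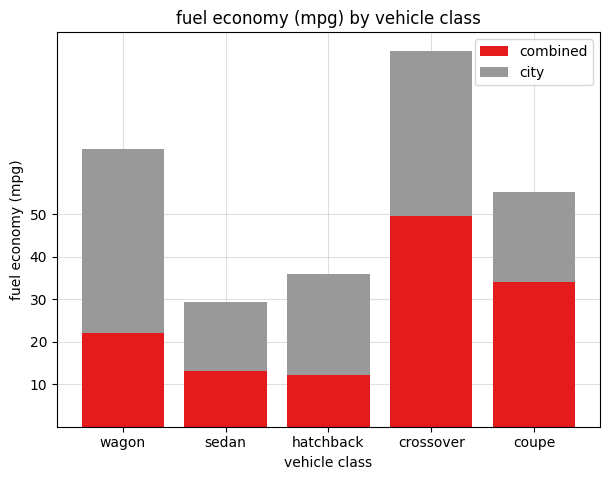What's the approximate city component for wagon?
city top ≈ 70, bottom ≈ 20; segment ≈ 50.

≈ 50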